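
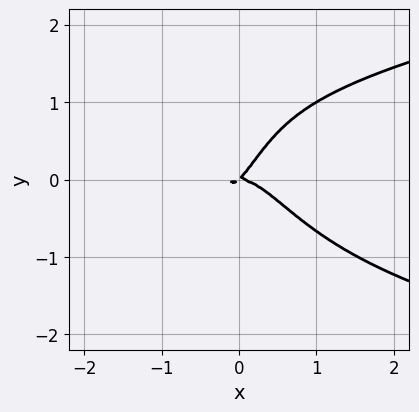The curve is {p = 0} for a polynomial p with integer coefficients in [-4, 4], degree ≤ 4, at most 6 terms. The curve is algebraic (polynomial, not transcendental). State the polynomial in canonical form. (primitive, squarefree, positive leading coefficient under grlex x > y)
(a) The degree is 4 — a generic line meets the curve in up to 4 points.
(b) Observable constraints: one y-axis crossing is at y = 0; one x-axis crossing is at x = 0.
(c) Matching integer coefficients to the picture gives p.

2*x^2*y^2 - 2*x^3 - x*y + y^2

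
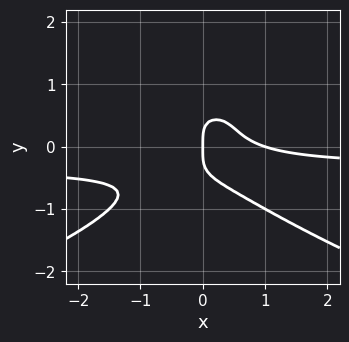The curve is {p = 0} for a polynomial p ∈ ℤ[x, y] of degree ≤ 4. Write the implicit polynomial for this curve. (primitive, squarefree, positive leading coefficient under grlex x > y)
(a) The degree is 4 — the shape is more complex than any degree-3 curve.
(b) From the visible intercepts: the x-axis gridline crossings are at x ∈ {0, 1}; it meets the y-axis at y = 0 (among the integer gridlines).
(c) Solving for integer coefficients yields p as stated.

3*y^4 + 3*x^2*y + x^2 - x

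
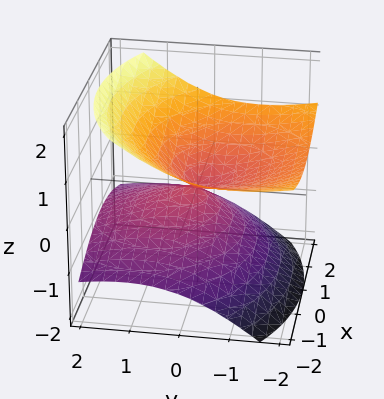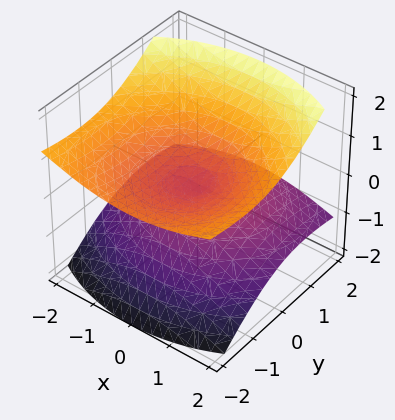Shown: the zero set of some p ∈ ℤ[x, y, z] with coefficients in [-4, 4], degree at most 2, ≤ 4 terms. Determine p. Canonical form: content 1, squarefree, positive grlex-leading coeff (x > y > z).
x^2 + y^2 + 2*y*z - 3*z^2

First, there are 2 components.
Next, the degree is 2 — a generic line meets the surface in up to 2 points.
Next, from the visible intercepts: one z-axis crossing is at z = 0; it crosses the y-axis at the gridline y = 0.
Finally, the integer polynomial consistent with all of this is the stated p.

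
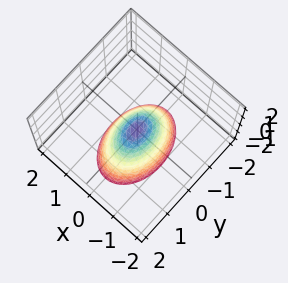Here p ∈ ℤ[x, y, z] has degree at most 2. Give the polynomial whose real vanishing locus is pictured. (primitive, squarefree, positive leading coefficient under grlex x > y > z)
deg p = 2. A paraboloid; a quadric.
Symmetries: the x ↦ −x reflection is a symmetry, so x appears only in even powers; it's symmetric under y → −y, forcing even powers of y.
Observable constraints: it meets the z-axis at z = 0 (among the integer gridlines); it crosses the y-axis at the gridline y = 0.
Together with the visible shape, these determine p as stated.

2*x^2 + y^2 + z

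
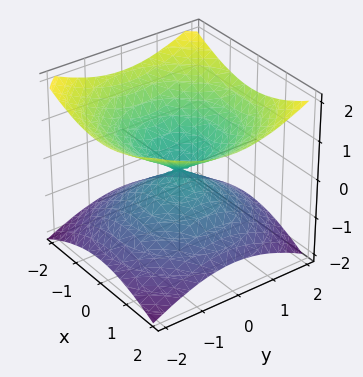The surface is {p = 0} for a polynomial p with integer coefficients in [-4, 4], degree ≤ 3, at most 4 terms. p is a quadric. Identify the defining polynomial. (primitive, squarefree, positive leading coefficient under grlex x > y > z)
x^2 + y^2 - 2*z^2

(a) The degree is 2 — a double cone through the origin; a quadric.
(b) Symmetries: mirror symmetry z ↦ −z ⇒ only even powers of z; every cross-section ⟂ z is a circle, so x, y appear only via x² + y².
(c) Observable constraints: it crosses the x-axis at the gridline x = 0; it crosses the y-axis at the gridline y = 0; it crosses the z-axis at the gridline z = 0; a circular section at z = -1 has radius between 1 and 2.
(d) Fitting integer coefficients to these (and the overall shape) gives p.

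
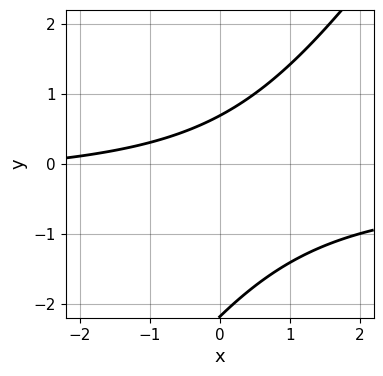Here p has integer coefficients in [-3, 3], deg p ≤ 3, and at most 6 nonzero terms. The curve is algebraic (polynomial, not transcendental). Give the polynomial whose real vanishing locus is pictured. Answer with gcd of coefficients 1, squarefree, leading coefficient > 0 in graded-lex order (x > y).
(a) deg p = 2. No degree-1 curve has this shape.
(b) Observable constraints: the curve avoids every integer x-axis point in the box.
(c) Putting this together gives p.

3*x*y - 2*y^2 + x - 3*y + 3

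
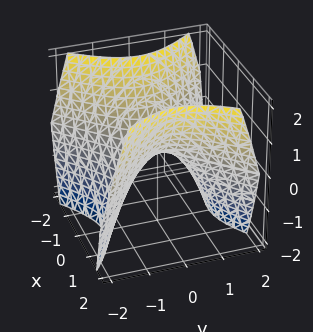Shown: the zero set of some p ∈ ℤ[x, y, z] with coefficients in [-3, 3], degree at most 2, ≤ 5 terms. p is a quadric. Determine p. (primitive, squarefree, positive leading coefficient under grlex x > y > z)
x^2 - y^2 - z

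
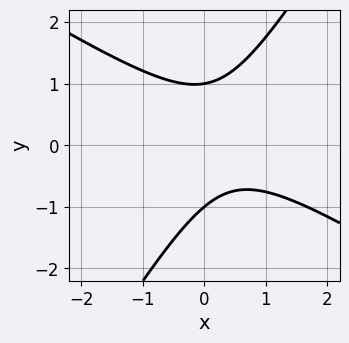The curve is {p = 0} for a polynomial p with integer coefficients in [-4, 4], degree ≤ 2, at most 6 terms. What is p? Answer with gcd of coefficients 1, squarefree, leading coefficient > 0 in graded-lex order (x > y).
1. deg p = 2. No degree-1 curve has this shape.
2. From the visible intercepts: among the integer gridlines, it crosses the y-axis at y ∈ {-1, 1}; it misses every integer gridline on the x-axis.
3. These observations pin down the coefficients.

3*x^2 + 3*x*y - 3*y^2 - 2*x + 3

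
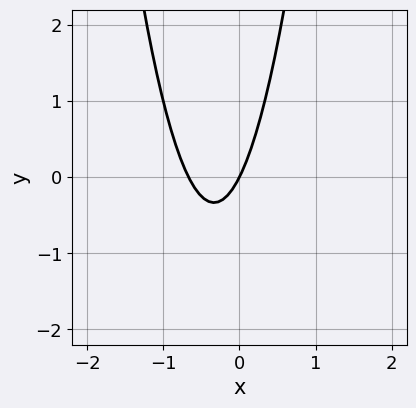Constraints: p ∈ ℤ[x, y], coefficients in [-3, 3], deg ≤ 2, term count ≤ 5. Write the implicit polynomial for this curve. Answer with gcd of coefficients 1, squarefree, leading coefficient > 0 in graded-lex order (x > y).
deg p = 2.
Checking where it meets the axes: it meets the y-axis at y = 0 (among the integer gridlines); it meets the x-axis at x = 0 (among the integer gridlines).
Assembling these constraints gives the stated polynomial.

3*x^2 + 2*x - y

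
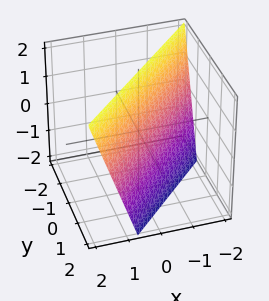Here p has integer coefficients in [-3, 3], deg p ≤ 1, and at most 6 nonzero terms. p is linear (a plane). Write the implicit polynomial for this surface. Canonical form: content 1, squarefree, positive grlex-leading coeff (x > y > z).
3*x - 3*y - z + 2

First, degree: every cross-section is a straight line — this is a plane, so deg p = 1.
Then, from the axis intercepts and sections: one z-axis crossing is at z = 2.
Finally, matching integer coefficients to the picture gives p.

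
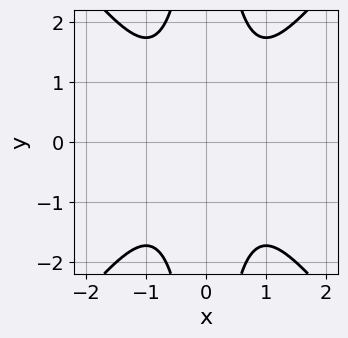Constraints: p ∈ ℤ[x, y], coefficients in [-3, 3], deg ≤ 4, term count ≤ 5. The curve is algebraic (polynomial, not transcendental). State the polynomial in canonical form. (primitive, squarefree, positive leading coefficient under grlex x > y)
3*x^4 - 2*x^2*y^2 + 3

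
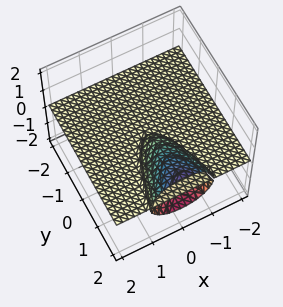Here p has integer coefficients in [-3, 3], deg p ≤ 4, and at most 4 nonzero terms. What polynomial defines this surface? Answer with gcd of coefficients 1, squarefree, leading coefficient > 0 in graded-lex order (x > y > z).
I count 2 distinct pieces. Treating them together as one polynomial.
The degree is 3 — no degree-2 surface has this shape.
Checking where it meets the axes: the visible x-axis segment lies entirely on the surface; one z-axis crossing is at z = 0; the visible y-axis segment lies entirely on the surface.
Assembling these constraints gives the stated polynomial.

2*x^2*z + 2*z^3 - y*z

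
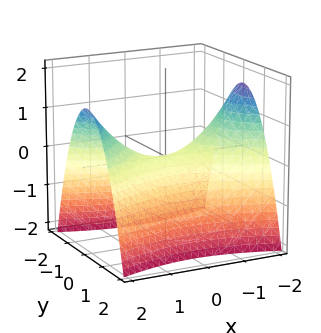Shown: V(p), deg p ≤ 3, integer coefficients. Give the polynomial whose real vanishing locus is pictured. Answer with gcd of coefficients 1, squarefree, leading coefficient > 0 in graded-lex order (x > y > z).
First, the degree is 2 — a saddle surface; a quadric.
Next, symmetries: it's symmetric under x → −x, forcing even powers of x; the y ↦ −y reflection is a symmetry, so y appears only in even powers.
Then, observable constraints: it meets the x-axis at x = 0 (among the integer gridlines); it meets the y-axis at y = 0 (among the integer gridlines); one z-axis crossing is at z = 0.
Finally, solving for integer coefficients yields p as stated.

x^2 - 3*y^2 - 3*z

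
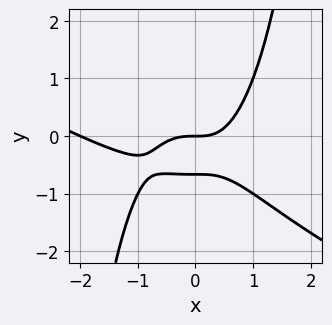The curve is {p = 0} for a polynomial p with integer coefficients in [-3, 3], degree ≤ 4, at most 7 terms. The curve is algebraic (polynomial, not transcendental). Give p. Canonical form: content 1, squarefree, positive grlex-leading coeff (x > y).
x^4 + 2*x^3*y + 2*x^3 - 3*y^2 - 2*y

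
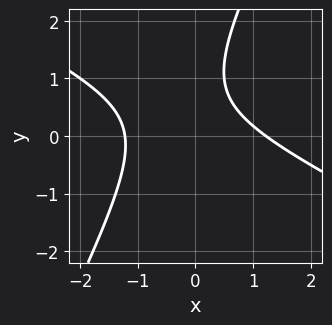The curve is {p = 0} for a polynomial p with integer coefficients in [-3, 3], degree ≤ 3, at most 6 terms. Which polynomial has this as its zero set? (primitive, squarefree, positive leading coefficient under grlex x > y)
2*x^2 + 3*x*y - 2*y^2 + 3*y - 3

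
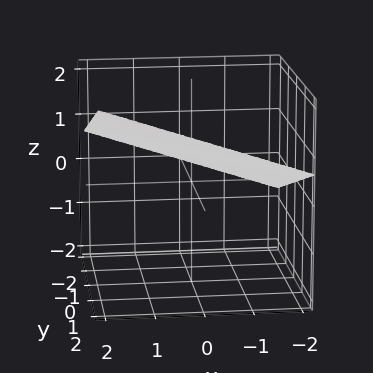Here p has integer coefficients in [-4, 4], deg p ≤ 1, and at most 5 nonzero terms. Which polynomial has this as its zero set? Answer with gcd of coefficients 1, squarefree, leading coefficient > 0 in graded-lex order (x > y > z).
x + y - 3*z + 2

Degree: every cross-section is a straight line — this is a plane, so deg p = 1.
From the axis intercepts and sections: one y-axis crossing is at y = -2; one x-axis crossing is at x = -2.
Putting this together gives p.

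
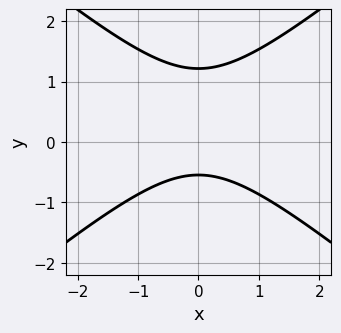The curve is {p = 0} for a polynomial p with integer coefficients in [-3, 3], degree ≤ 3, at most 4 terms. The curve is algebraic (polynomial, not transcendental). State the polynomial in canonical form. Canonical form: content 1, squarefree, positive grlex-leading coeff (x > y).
2*x^2 - 3*y^2 + 2*y + 2

(a) The degree is 2 — a generic line meets the curve in up to 2 points.
(b) Symmetries: mirror symmetry x ↦ −x ⇒ only even powers of x.
(c) From the axis intercepts and sections: it misses every integer gridline on the x-axis.
(d) Together with the visible shape, these determine p as stated.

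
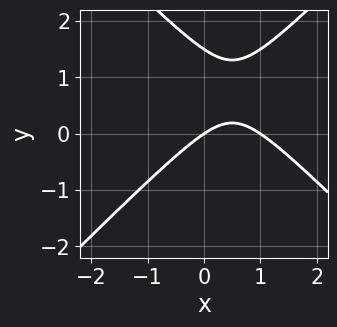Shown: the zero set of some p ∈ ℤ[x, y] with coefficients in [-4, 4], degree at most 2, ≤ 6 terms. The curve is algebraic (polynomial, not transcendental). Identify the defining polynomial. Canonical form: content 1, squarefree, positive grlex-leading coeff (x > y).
2*x^2 - 2*y^2 - 2*x + 3*y

The degree is 2 — no degree-1 curve has this shape.
From the axis intercepts and sections: among the integer gridlines, it crosses the x-axis at x ∈ {0, 1}; it meets the y-axis at y = 0 (among the integer gridlines).
Putting this together gives p.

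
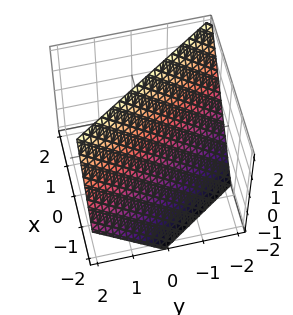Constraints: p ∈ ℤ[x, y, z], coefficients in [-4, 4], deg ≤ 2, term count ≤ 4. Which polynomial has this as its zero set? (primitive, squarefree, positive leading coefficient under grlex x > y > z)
deg p = 1.
From the visible intercepts: one z-axis crossing is at z = 1; it crosses the y-axis at the gridline y = -1.
Assembling these constraints gives the stated polynomial.

3*x + 2*y - 2*z + 2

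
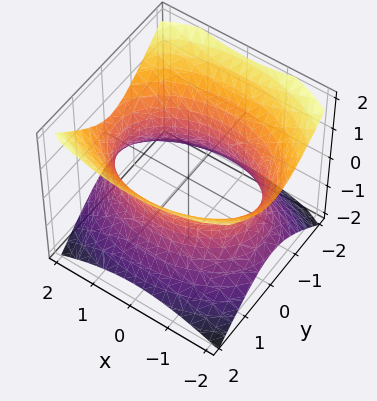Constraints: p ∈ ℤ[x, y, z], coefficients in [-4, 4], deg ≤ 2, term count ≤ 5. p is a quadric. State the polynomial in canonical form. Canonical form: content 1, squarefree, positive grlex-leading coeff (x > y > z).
x^2 + 2*y^2 - 2*z^2 - 3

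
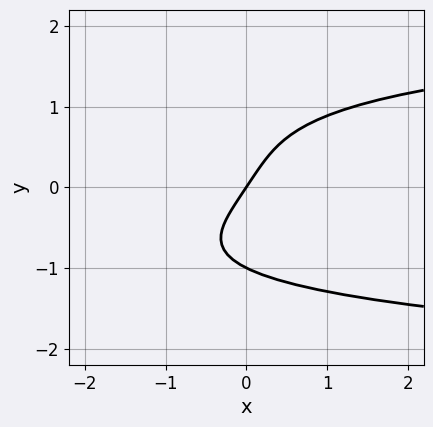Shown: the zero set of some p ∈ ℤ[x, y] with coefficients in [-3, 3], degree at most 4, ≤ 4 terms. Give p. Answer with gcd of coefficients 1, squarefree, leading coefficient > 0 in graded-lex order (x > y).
2*y^4 - 3*x + 2*y

(a) Degree: the shape is more complex than any degree-3 curve, so deg p = 4.
(b) From the visible intercepts: among the integer gridlines, it crosses the y-axis at y ∈ {-1, 0}; one x-axis crossing is at x = 0.
(c) Fitting integer coefficients to these (and the overall shape) gives p.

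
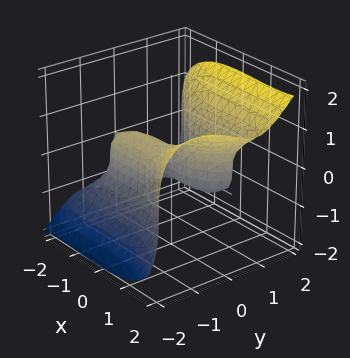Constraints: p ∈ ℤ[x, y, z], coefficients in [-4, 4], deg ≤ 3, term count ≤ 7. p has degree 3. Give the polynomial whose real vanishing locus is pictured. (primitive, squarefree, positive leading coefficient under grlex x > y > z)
x^3 - x^2*y + 3*y^3 - 3*z^3 - 3*y

First, degree: no degree-2 surface has this shape, so deg p = 3.
Next, against the integer gridlines: among the integer gridlines, it crosses the y-axis at y ∈ {-1, 0, 1}; it crosses the x-axis at the gridline x = 0.
Finally, the integer polynomial consistent with all of this is the stated p.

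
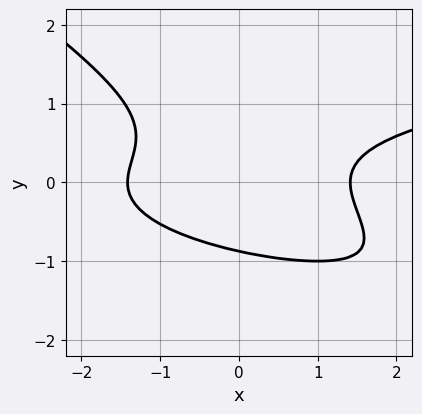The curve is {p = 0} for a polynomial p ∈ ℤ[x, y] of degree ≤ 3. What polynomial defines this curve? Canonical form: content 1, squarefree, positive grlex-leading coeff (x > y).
2*x*y^2 + 3*y^3 - x^2 + 2

(a) The degree is 3 — a generic line meets the curve in up to 3 points.
(b) Solving for integer coefficients yields p as stated.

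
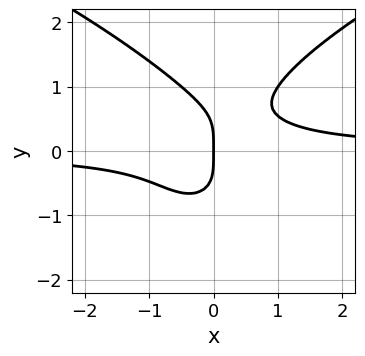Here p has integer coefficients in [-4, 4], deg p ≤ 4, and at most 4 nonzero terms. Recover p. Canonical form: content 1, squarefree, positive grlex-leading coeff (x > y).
First, deg p = 4. No degree-3 curve has this shape.
Next, checking where it meets the axes: it crosses the y-axis at the gridline y = 0; it meets the x-axis at x = 0 (among the integer gridlines).
Finally, together with the visible shape, these determine p as stated.

y^4 - 2*x^2*y + x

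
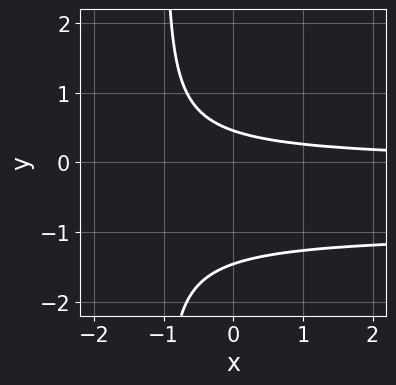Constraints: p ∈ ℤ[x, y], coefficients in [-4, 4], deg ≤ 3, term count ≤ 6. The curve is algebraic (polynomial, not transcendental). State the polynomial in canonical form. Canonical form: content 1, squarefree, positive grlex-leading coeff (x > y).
1. The degree is 3 — no degree-2 curve has this shape.
2. From the axis intercepts and sections: no x-intercept at any integer in the box.
3. The integer polynomial consistent with all of this is the stated p.

3*x*y^2 + 3*x*y + 3*y^2 + 3*y - 2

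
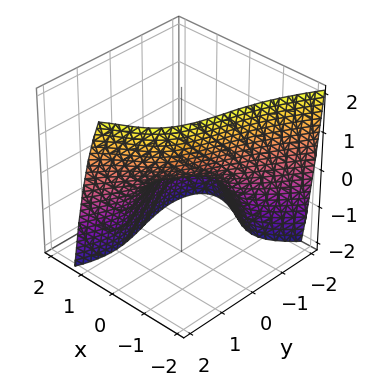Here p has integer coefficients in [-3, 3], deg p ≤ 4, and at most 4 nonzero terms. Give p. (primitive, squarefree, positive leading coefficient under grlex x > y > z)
3*x^3 - y^3 + 3*x*y + 3*z

Degree: a generic line meets the surface in up to 3 points, so deg p = 3.
Observable constraints: it meets the z-axis at z = 0 (among the integer gridlines); it meets the y-axis at y = 0 (among the integer gridlines); it crosses the x-axis at the gridline x = 0.
The integer polynomial consistent with all of this is the stated p.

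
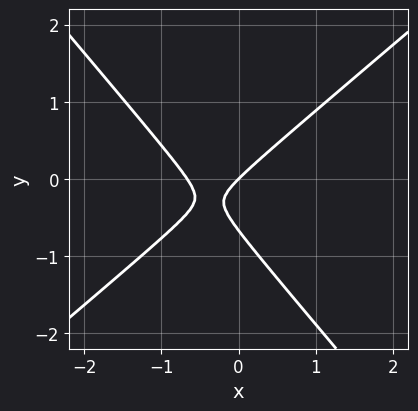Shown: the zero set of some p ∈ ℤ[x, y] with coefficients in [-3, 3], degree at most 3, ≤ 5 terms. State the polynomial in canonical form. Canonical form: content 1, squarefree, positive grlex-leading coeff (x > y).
3*x^2 - x*y - 3*y^2 + 2*x - 2*y

deg p = 2. No degree-1 curve has this shape.
From the visible intercepts: it meets the x-axis at x = 0 (among the integer gridlines); one y-axis crossing is at y = 0.
Matching integer coefficients to the picture gives p.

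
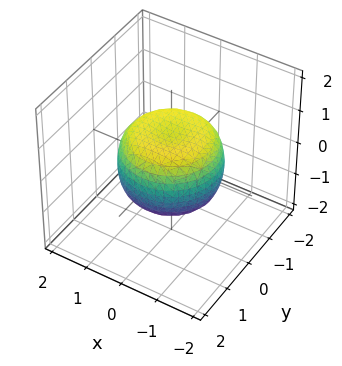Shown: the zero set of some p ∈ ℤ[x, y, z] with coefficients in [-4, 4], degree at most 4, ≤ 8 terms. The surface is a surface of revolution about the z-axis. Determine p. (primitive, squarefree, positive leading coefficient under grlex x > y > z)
First, degree: no degree-3 surface has this shape, so deg p = 4.
Next, by symmetry, every cross-section ⟂ z is a circle, so x, y appear only via x² + y².
Next, from the visible intercepts: a circular section at z = 0 has radius between 1 and 2.
Finally, the integer polynomial consistent with all of this is the stated p.

2*x^4 + 4*x^2*y^2 + 2*y^4 - 2*x^2 - 2*y^2 + 3*z^2 - 2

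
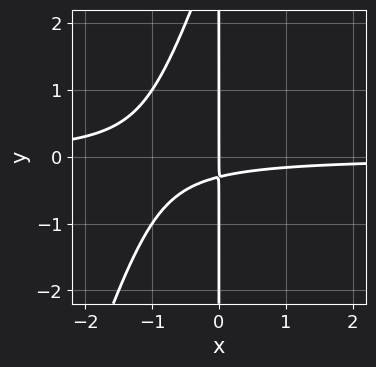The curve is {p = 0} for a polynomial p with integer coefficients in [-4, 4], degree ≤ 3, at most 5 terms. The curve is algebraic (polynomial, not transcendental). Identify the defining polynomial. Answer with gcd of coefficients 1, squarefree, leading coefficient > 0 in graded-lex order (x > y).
3*x^2*y - x*y^2 + 3*x*y + x

The degree is 3 — a generic line meets the curve in up to 3 points.
From the axis intercepts and sections: one x-axis crossing is at x = 0; the visible y-axis segment lies entirely on the curve.
Solving for integer coefficients yields p as stated.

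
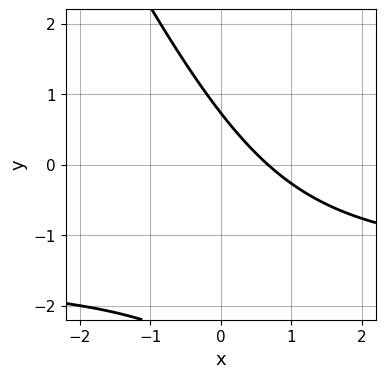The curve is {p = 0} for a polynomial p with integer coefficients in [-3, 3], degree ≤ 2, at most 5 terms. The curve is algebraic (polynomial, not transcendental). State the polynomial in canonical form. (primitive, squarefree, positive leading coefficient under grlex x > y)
2*x*y + y^2 + 3*x + 2*y - 2

First, deg p = 2. No degree-1 curve has this shape.
Finally, matching integer coefficients to the picture gives p.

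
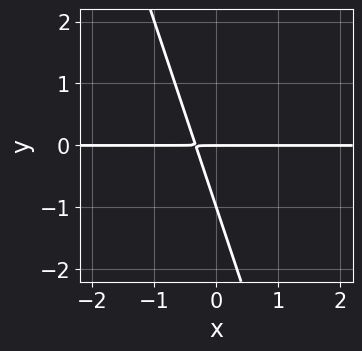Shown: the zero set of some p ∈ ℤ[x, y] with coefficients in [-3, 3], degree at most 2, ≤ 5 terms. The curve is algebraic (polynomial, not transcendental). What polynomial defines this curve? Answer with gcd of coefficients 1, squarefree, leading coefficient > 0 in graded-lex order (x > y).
3*x*y + y^2 + y

(a) The degree is 2 — no degree-1 curve has this shape.
(b) Against the integer gridlines: the y-axis gridline crossings are at y ∈ {-1, 0}; every point of the x-axis in the box is on the curve.
(c) The integer polynomial consistent with all of this is the stated p.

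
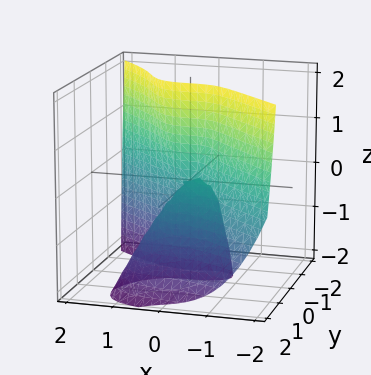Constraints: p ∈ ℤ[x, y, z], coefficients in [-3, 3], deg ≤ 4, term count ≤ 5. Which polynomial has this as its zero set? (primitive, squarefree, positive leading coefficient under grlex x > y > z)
2*x^3 + 3*y^3 + 2*y^2*z + x*y + 2*y*z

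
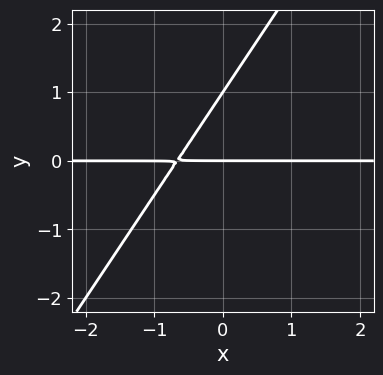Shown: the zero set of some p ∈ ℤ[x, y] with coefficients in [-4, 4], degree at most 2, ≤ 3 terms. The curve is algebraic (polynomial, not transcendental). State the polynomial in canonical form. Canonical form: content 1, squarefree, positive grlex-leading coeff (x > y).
3*x*y - 2*y^2 + 2*y

First, the degree is 2 — the shape is more complex than any degree-1 curve.
Next, against the integer gridlines: the y-axis gridline crossings are at y ∈ {0, 1}; every point of the x-axis in the box is on the curve.
Finally, the integer polynomial consistent with all of this is the stated p.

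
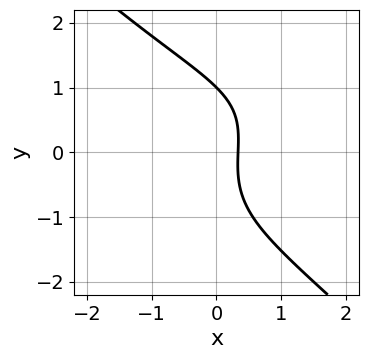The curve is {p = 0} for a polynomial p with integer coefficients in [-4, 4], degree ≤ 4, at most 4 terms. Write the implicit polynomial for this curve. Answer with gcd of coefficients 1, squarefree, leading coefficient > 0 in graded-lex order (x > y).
(a) deg p = 3. No degree-2 curve has this shape.
(b) Observable constraints: one y-axis crossing is at y = 1.
(c) The integer polynomial consistent with all of this is the stated p.

x^2*y - y^3 - 3*x + 1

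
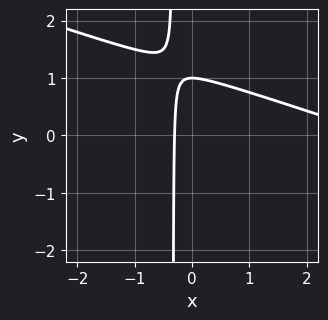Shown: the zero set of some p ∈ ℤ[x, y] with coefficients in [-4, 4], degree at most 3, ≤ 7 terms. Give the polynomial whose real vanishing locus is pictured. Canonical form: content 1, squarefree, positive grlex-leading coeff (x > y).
1. The degree is 2 — no degree-1 curve has this shape.
2. From the axis intercepts and sections: it meets the y-axis at y = 1 (among the integer gridlines).
3. These observations pin down the coefficients.

x^2 + 3*x*y - 3*x + y - 1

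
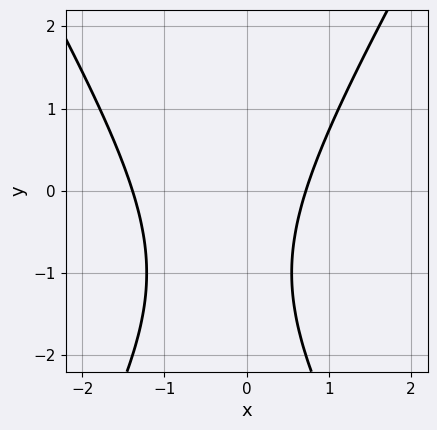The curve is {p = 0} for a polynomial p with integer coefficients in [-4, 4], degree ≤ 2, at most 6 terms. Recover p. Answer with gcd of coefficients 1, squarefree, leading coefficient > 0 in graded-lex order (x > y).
3*x^2 - y^2 + 2*x - 2*y - 3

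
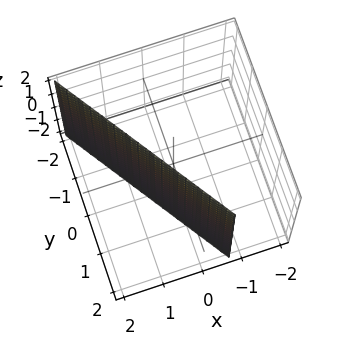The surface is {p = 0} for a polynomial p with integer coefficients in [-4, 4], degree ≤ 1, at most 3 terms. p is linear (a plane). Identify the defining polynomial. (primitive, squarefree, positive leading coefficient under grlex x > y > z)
3*x + 2*y - 2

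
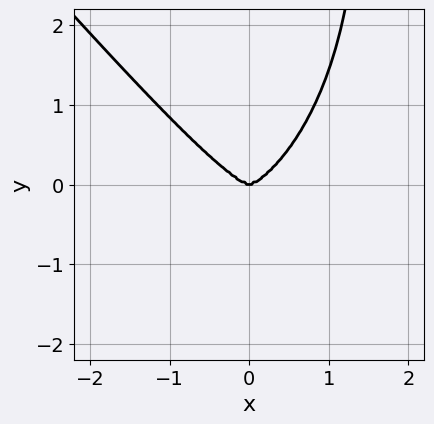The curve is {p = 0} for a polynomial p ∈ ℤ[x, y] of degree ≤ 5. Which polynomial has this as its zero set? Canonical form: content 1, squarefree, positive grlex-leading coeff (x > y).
3*x^4 + 2*x*y^3 - 3*y^3

(a) Degree: the shape is more complex than any degree-3 curve, so deg p = 4.
(b) From the visible intercepts: one y-axis crossing is at y = 0; it crosses the x-axis at the gridline x = 0.
(c) These observations pin down the coefficients.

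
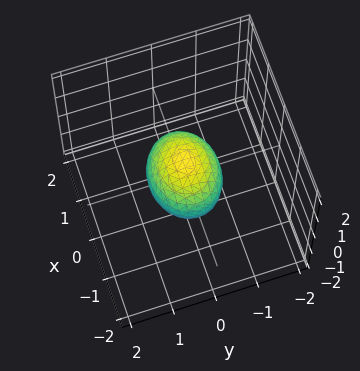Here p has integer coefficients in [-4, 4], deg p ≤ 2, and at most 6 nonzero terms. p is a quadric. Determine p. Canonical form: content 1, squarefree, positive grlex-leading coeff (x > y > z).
2*x^2 + 3*y^2 + 3*z^2 - 2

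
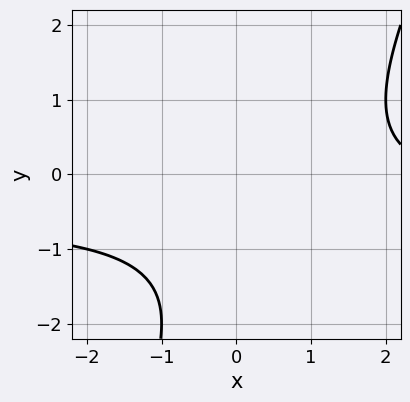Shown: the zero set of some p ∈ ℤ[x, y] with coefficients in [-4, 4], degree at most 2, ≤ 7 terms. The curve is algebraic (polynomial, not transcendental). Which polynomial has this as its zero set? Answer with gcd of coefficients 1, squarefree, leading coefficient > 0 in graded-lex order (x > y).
2*x*y - y^2 + x - 2*y - 3

(a) deg p = 2. A generic line meets the curve in up to 2 points.
(b) Checking where it meets the axes: it misses every integer gridline on the y-axis; it misses every integer gridline on the x-axis.
(c) Putting this together gives p.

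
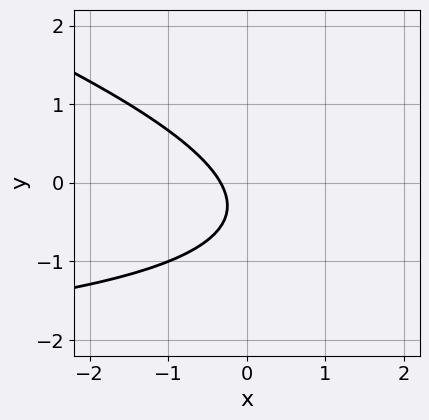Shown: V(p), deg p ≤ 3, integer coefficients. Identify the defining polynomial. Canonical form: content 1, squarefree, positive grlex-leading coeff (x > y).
x*y + 3*y^2 + 3*x + 2*y + 1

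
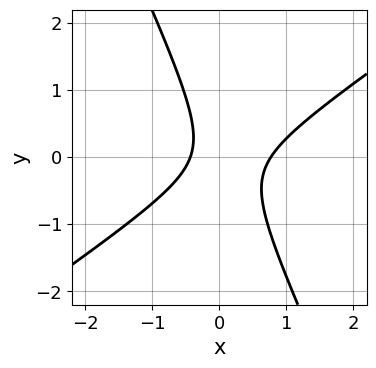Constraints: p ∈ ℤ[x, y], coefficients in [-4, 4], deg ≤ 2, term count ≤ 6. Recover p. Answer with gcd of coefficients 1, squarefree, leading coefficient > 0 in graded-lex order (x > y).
3*x^2 - 3*x*y - 2*y^2 - x - 1

(a) The degree is 2 — a generic line meets the curve in up to 2 points.
(b) Against the integer gridlines: no y-intercept at any integer in the box.
(c) Matching integer coefficients to the picture gives p.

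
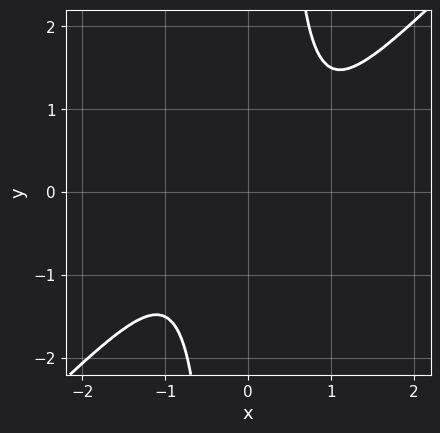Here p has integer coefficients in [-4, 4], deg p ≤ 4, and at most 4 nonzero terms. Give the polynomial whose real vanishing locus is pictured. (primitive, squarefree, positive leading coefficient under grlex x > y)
First, degree: no degree-3 curve has this shape, so deg p = 4.
Then, reading off the gridlines: no x-intercept at any integer in the box; it misses every integer gridline on the y-axis.
Finally, matching integer coefficients to the picture gives p.

2*x^4 - 2*x^3*y + 1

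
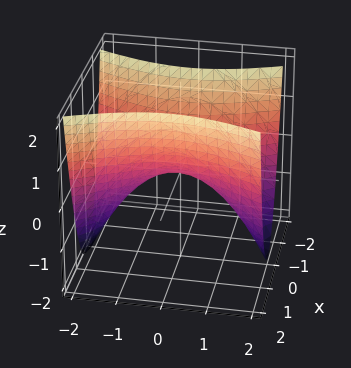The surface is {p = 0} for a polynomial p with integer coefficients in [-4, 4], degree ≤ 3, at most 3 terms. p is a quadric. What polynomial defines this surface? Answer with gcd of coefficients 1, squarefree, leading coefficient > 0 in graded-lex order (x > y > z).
(a) deg p = 2. A saddle surface; a quadric.
(b) Symmetries: it's symmetric under x → −x, forcing even powers of x; mirror symmetry y ↦ −y ⇒ only even powers of y.
(c) Reading off the gridlines: it meets the y-axis at y = 0 (among the integer gridlines); it crosses the x-axis at the gridline x = 0.
(d) The integer polynomial consistent with all of this is the stated p.

3*x^2 - y^2 - 2*z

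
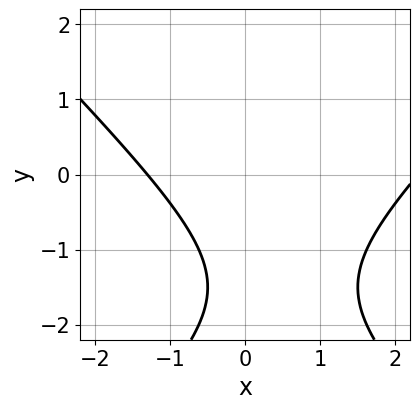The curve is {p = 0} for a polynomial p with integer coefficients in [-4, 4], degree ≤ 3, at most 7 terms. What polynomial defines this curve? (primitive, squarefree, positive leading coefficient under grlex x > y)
x^2 - y^2 - x - 3*y - 3

(a) deg p = 2. The shape is more complex than any degree-1 curve.
(b) From the axis intercepts and sections: it misses every integer gridline on the y-axis.
(c) Solving for integer coefficients yields p as stated.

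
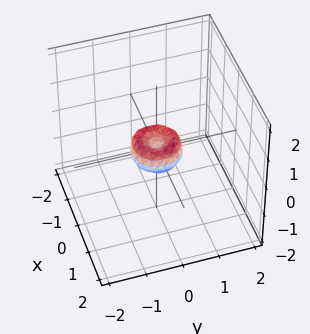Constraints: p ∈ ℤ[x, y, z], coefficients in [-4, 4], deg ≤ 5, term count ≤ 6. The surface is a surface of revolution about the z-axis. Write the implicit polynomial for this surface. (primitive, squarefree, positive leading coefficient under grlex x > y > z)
2*x^4 + 4*x^2*y^2 + 2*y^4 - x^2 - y^2 + z^2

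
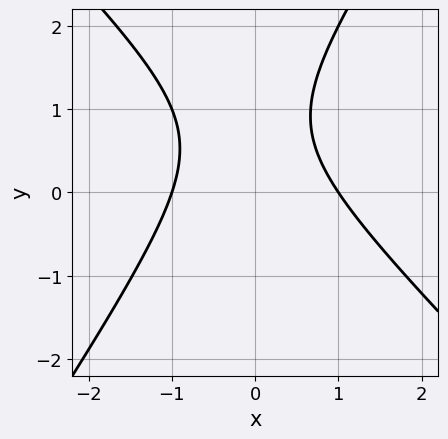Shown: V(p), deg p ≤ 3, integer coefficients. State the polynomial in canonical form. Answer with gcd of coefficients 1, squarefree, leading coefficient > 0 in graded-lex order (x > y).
3*x^2 + x*y - 2*y^2 + 3*y - 3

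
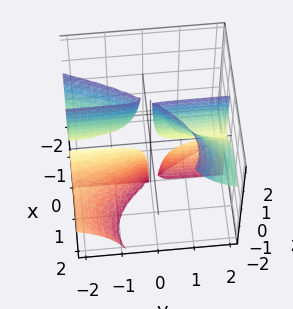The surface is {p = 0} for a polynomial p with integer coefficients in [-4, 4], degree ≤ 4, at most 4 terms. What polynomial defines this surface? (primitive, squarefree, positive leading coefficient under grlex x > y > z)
x^3 + x*y*z - 3*x^2

1. There are 4 components.
2. Degree: no degree-2 surface has this shape, so deg p = 3.
3. Against the integer gridlines: the visible y-axis segment lies entirely on the surface; every point of the z-axis in the box is on the surface.
4. Solving for integer coefficients yields p as stated.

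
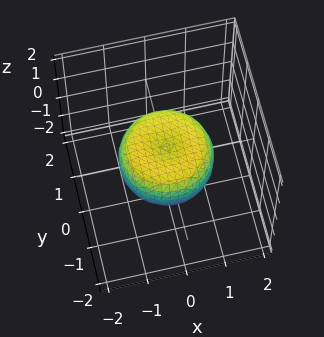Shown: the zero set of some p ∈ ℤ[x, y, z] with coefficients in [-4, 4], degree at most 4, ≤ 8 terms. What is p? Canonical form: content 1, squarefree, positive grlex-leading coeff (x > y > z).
2*x^4 + 4*x^2*y^2 + 2*y^4 - 2*x^2 - 2*y^2 + 3*z^2 - 1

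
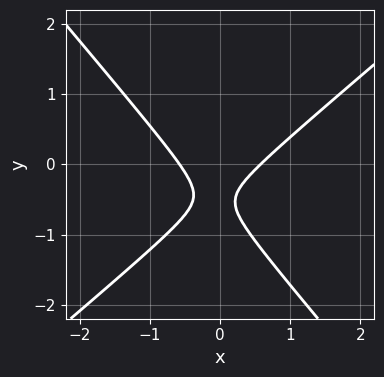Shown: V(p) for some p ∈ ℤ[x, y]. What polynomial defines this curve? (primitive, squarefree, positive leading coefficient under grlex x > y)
3*x^2 - x*y - 3*y^2 - 3*y - 1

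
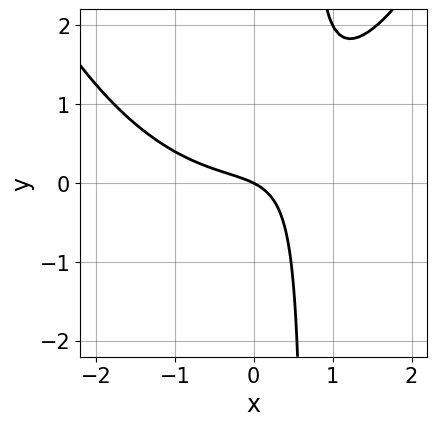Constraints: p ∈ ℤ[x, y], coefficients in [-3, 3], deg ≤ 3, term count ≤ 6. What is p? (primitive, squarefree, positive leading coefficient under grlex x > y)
x^3 - 3*x*y + x + 2*y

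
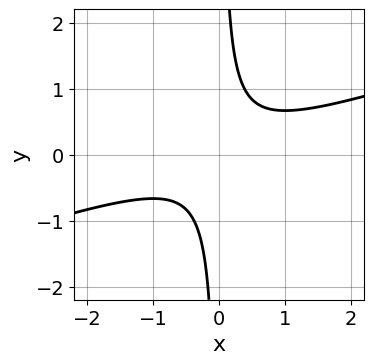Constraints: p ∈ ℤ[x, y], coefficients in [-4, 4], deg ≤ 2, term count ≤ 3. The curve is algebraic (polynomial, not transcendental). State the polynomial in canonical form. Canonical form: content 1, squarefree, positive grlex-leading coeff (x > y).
(a) deg p = 2.
(b) From the axis intercepts and sections: the curve avoids every integer y-axis point in the box; the curve avoids every integer x-axis point in the box.
(c) Assembling these constraints gives the stated polynomial.

x^2 - 3*x*y + 1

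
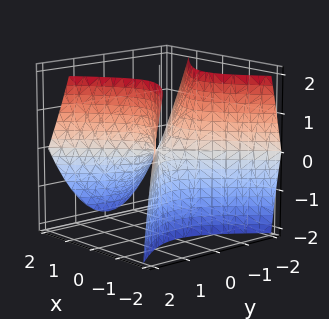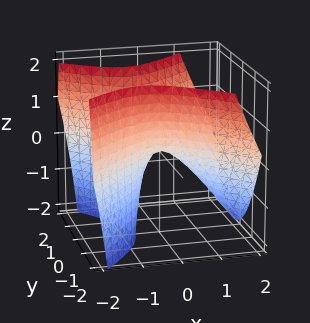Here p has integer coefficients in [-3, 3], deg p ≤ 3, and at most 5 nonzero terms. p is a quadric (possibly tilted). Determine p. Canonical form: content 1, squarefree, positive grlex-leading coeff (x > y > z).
3*x^2 + 2*x*z - 3*y^2 + 2*z

First, degree: the shape is more complex than any degree-1 surface, so deg p = 2.
Next, from the axis intercepts and sections: it crosses the x-axis at the gridline x = 0; one y-axis crossing is at y = 0; it meets the z-axis at z = 0 (among the integer gridlines).
Finally, fitting integer coefficients to these (and the overall shape) gives p.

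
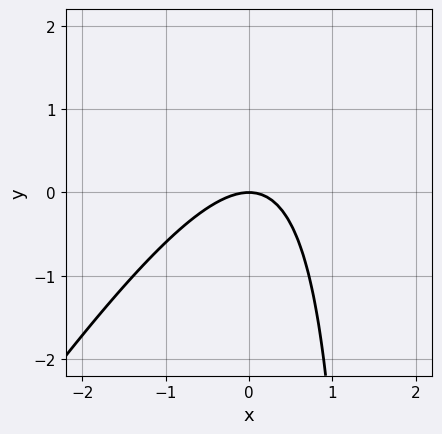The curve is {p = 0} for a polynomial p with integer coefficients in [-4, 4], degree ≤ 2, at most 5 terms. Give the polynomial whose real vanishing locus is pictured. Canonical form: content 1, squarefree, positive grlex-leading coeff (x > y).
3*x^2 - 2*x*y + 3*y

Degree: the shape is more complex than any degree-1 curve, so deg p = 2.
Checking where it meets the axes: one y-axis crossing is at y = 0; it meets the x-axis at x = 0 (among the integer gridlines).
The integer polynomial consistent with all of this is the stated p.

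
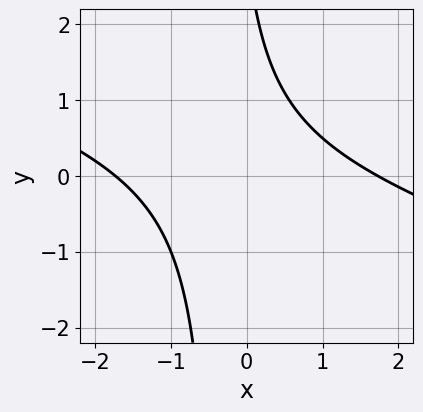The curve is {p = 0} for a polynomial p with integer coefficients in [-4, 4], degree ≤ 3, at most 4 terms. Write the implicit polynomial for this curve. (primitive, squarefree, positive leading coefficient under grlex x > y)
x^2 + 3*x*y + y - 3

1. deg p = 2. No degree-1 curve has this shape.
2. From the visible intercepts: it misses every integer gridline on the y-axis.
3. Putting this together gives p.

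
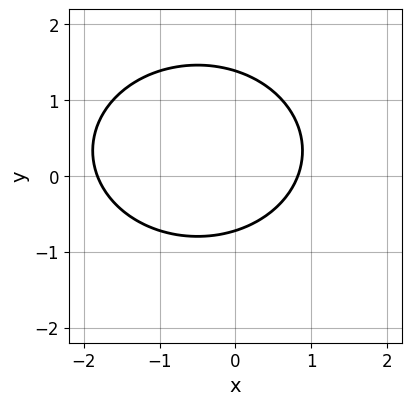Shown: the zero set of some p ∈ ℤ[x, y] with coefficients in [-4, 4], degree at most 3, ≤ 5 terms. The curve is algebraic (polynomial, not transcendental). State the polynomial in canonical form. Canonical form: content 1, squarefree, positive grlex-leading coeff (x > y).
Degree: no degree-1 curve has this shape, so deg p = 2.
Solving for integer coefficients yields p as stated.

2*x^2 + 3*y^2 + 2*x - 2*y - 3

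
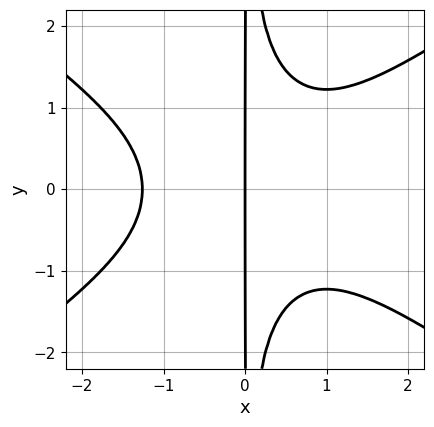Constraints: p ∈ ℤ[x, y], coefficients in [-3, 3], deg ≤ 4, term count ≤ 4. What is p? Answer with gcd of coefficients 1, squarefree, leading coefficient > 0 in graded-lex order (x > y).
x^4 - 2*x^2*y^2 + 2*x

Degree: a generic line meets the curve in up to 4 points, so deg p = 4.
Symmetries: the y ↦ −y reflection is a symmetry, so y appears only in even powers.
Observable constraints: every point of the y-axis in the box is on the curve; it crosses the x-axis at the gridline x = 0.
Putting this together gives p.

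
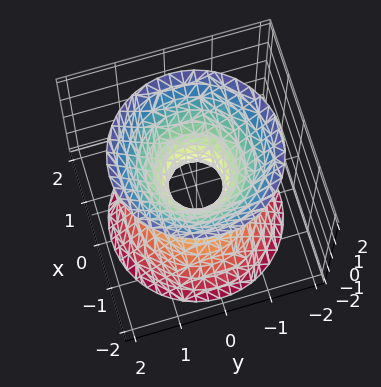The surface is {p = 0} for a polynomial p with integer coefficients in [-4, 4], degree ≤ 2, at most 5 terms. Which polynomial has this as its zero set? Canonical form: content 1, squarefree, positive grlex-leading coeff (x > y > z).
3*x^2 + 3*y^2 - 2*z^2 - 1

1. Degree: an hourglass — one-sheet hyperboloid; a quadric, so deg p = 2.
2. Symmetries: the z ↦ −z reflection is a symmetry, so z appears only in even powers; the surface is invariant under rotation about z: p = q(x² + y², z).
3. From the visible intercepts: a circular section at z = 0 has radius between 0 and 1; it misses every integer gridline on the z-axis.
4. These observations pin down the coefficients.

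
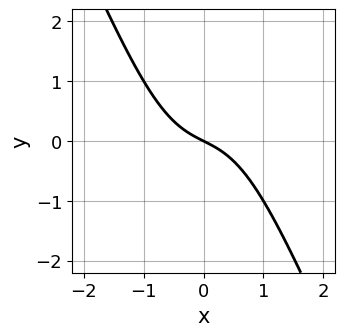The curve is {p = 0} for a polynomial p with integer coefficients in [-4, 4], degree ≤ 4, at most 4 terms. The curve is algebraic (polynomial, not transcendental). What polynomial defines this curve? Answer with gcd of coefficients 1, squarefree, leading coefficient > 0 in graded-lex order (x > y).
2*x^3 + x^2*y + x + 2*y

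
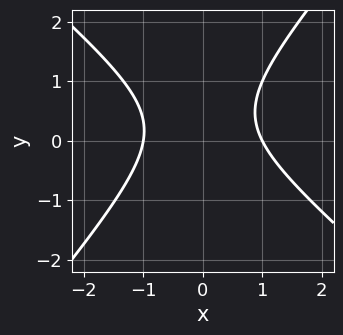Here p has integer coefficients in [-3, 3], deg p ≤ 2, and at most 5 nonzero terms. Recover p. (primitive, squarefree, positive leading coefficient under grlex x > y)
3*x^2 + x*y - 3*y^2 + 2*y - 3

(a) deg p = 2. A generic line meets the curve in up to 2 points.
(b) From the visible intercepts: no y-intercept at any integer in the box; the x-axis gridline crossings are at x ∈ {-1, 1}.
(c) Together with the visible shape, these determine p as stated.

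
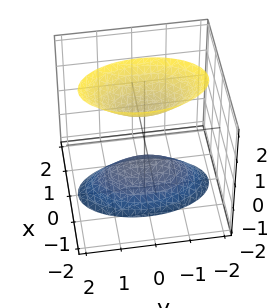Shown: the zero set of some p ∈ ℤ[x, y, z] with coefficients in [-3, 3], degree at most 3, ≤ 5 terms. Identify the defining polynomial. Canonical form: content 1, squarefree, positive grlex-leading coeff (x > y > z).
3*x^2 + y^2 - z^2 + 1

1. I count 2 distinct pieces. They look like related sheets of one shape, so recover p as a whole.
2. deg p = 2. Two sheets facing apart; a quadric.
3. Symmetries: it's symmetric under z → −z, forcing even powers of z; it's symmetric under y → −y, forcing even powers of y; mirror symmetry x ↦ −x ⇒ only even powers of x.
4. From the visible intercepts: among the integer gridlines, it crosses the z-axis at z ∈ {-1, 1}; it misses every integer gridline on the y-axis.
5. These observations pin down the coefficients.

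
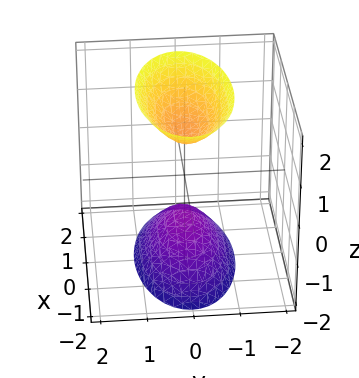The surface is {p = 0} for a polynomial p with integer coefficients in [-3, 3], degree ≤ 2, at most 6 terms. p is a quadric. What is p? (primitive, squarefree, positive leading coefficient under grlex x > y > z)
x^2 + 3*y^2 - z^2 + 1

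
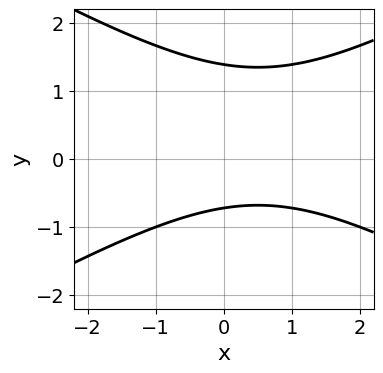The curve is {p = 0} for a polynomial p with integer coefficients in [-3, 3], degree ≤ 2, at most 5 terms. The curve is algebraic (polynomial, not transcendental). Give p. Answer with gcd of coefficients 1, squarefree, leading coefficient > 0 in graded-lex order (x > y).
x^2 - 3*y^2 - x + 2*y + 3

deg p = 2.
Reading off the gridlines: no x-intercept at any integer in the box.
These observations pin down the coefficients.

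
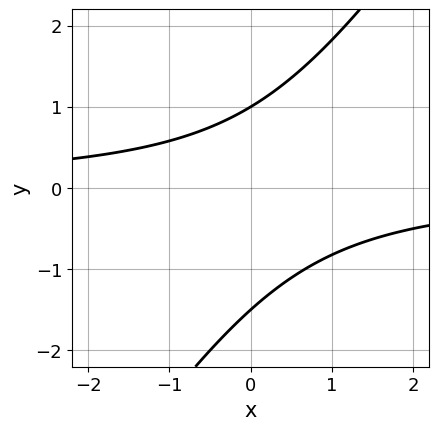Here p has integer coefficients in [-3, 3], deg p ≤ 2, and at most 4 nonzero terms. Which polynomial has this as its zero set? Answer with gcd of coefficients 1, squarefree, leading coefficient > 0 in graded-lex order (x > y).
First, the degree is 2 — a generic line meets the curve in up to 2 points.
Next, checking where it meets the axes: it meets the y-axis at y = 1 (among the integer gridlines); no x-intercept at any integer in the box.
Finally, these observations pin down the coefficients.

3*x*y - 2*y^2 - y + 3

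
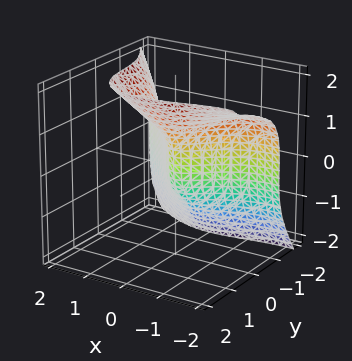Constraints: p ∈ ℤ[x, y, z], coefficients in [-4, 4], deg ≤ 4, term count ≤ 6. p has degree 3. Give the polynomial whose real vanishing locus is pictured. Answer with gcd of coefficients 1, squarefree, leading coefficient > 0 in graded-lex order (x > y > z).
(a) deg p = 3.
(b) Checking where it meets the axes: one z-axis crossing is at z = 0; one x-axis crossing is at x = 0.
(c) Putting this together gives p.

x^3 + 2*y^3 - z^3 + 3*x^2 + 2*y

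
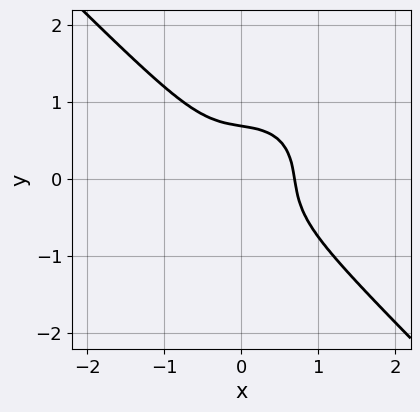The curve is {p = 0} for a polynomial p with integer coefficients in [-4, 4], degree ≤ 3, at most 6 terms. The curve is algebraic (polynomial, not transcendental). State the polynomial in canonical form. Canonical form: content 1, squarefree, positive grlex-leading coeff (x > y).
(a) Degree: no degree-2 curve has this shape, so deg p = 3.
(b) Solving for integer coefficients yields p as stated.

3*x^3 + 3*y^3 + x*y - 1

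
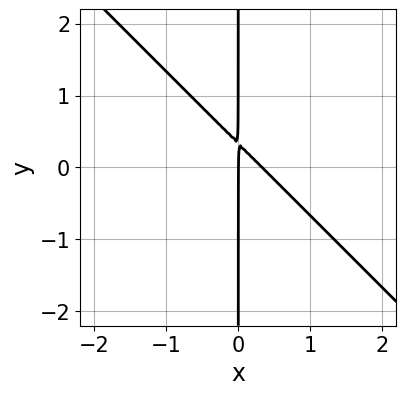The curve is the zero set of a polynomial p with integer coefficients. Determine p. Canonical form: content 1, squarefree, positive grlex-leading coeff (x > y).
3*x^2 + 3*x*y - x

First, the degree is 2 — a generic line meets the curve in up to 2 points.
Next, observable constraints: it meets the x-axis at x = 0 (among the integer gridlines); every point of the y-axis in the box is on the curve.
Finally, together with the visible shape, these determine p as stated.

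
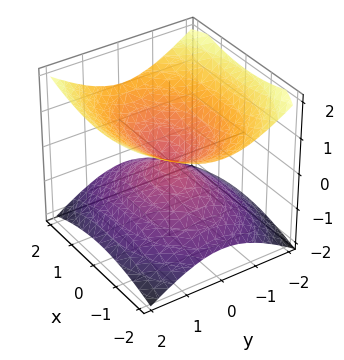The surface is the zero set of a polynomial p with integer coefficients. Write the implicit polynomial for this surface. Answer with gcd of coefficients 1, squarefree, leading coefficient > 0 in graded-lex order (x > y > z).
x^2 + 2*y^2 - 3*z^2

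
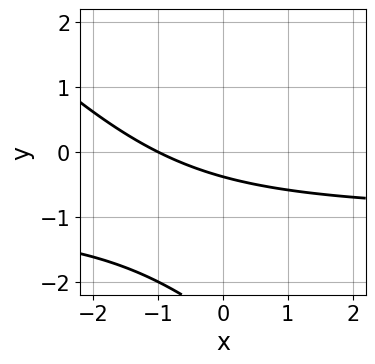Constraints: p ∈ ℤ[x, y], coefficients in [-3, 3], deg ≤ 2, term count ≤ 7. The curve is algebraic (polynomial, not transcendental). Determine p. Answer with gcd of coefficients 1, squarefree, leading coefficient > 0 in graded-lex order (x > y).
x*y + y^2 + x + 3*y + 1

1. The degree is 2 — the shape is more complex than any degree-1 curve.
2. From the axis intercepts and sections: it crosses the x-axis at the gridline x = -1.
3. These observations pin down the coefficients.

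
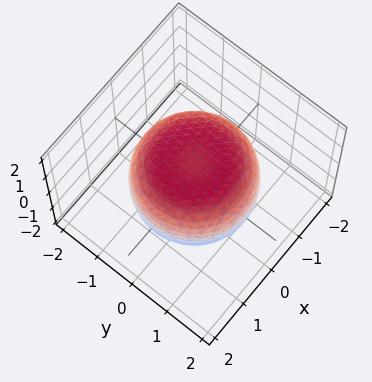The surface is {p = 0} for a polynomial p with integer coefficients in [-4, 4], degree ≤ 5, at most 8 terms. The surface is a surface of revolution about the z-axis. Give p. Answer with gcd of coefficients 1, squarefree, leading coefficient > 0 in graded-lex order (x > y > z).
(a) deg p = 4.
(b) By symmetry, every cross-section ⟂ z is a circle, so x, y appear only via x² + y².
(c) Against the integer gridlines: the z-axis gridline crossings are at z ∈ {-1, 1}; a circular section at z = 1 has radius exactly 1.
(d) The integer polynomial consistent with all of this is the stated p.

x^4 + 2*x^2*y^2 + y^4 - x^2 - y^2 + 2*z^2 - 2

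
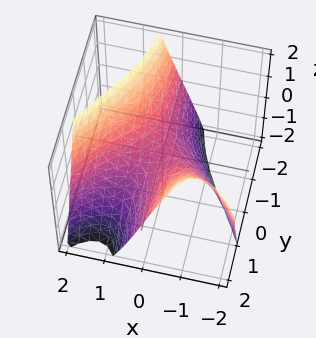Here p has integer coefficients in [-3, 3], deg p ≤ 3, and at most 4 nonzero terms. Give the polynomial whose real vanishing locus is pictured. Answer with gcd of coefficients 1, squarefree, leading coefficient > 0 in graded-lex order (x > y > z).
First, the degree is 3 — a generic line meets the surface in up to 3 points.
Next, against the integer gridlines: the visible y-axis segment lies entirely on the surface; one z-axis crossing is at z = 0; one x-axis crossing is at x = 0.
Finally, these observations pin down the coefficients.

x^3 - 3*x*y - 2*z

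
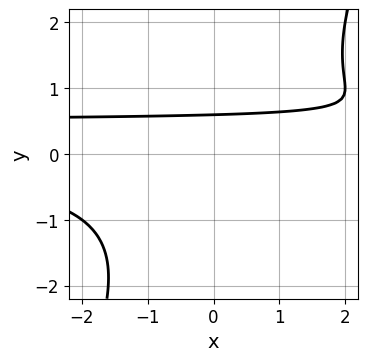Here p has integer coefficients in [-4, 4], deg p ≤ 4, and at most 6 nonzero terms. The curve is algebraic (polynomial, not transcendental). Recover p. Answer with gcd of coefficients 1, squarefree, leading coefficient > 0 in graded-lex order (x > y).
2*x*y^2 - y^3 - x*y - 3*y + 2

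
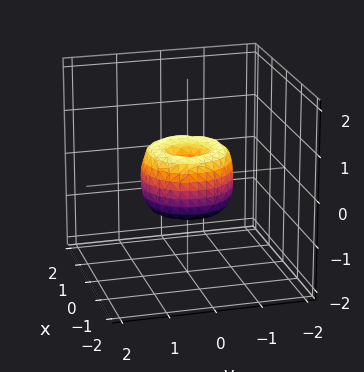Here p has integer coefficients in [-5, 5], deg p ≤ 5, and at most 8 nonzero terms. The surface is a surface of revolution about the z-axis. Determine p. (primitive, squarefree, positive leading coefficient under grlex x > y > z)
1. deg p = 4. A generic line meets the surface in up to 4 points.
2. By symmetry, every cross-section ⟂ z is a circle, so x, y appear only via x² + y².
3. Observable constraints: a circular section at z = 0 has radius exactly 1; among the integer gridlines, it crosses the y-axis at y ∈ {-1, 0, 1}.
4. Assembling these constraints gives the stated polynomial. Check: (1, 0, 0) on the x-axis lies on the surface, and p(1, 0, 0) = 0. ✓

2*x^4 + 4*x^2*y^2 + 2*y^4 - 2*x^2 - 2*y^2 + z^2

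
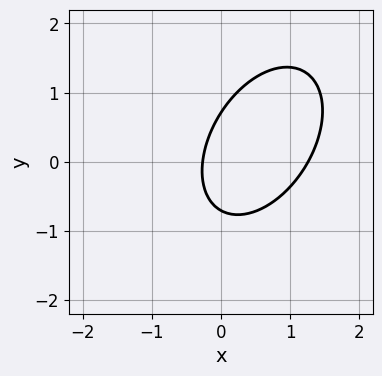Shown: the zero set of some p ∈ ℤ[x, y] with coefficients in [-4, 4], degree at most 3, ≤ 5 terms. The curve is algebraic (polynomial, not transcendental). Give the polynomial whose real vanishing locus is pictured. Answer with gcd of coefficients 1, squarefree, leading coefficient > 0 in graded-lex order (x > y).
First, the degree is 2 — no degree-1 curve has this shape.
Finally, solving for integer coefficients yields p as stated.

3*x^2 - 2*x*y + 2*y^2 - 3*x - 1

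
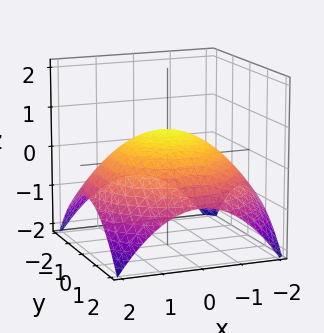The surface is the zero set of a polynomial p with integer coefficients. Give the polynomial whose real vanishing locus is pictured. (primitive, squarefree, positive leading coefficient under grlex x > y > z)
First, deg p = 2.
Next, symmetry: the z-axis is an axis of rotation, so x and y enter only as x² + y².
Next, from the visible intercepts: a circular section at z = 0 has radius between 1 and 2.
Finally, assembling these constraints gives the stated polynomial.

x^2 + y^2 + 3*z - 2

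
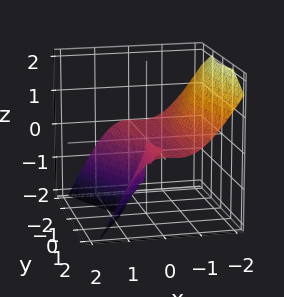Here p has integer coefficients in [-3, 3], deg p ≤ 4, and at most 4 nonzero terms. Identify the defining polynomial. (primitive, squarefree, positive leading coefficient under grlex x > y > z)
3*x^3 + 2*x^2*z + y^2*z + 2*x^2

First, the degree is 3 — the shape is more complex than any degree-2 surface.
Next, from the visible intercepts: every point of the y-axis in the box is on the surface; every point of the z-axis in the box is on the surface.
Finally, the integer polynomial consistent with all of this is the stated p.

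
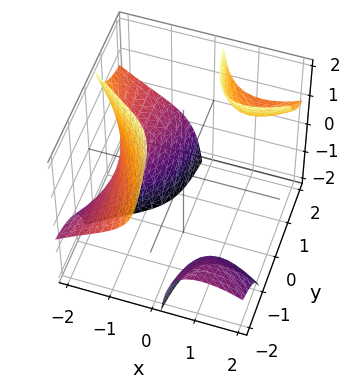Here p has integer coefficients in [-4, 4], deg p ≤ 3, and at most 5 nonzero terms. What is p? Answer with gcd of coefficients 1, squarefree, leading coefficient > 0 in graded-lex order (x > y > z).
1. The picture has 3 separate pieces. They look like related sheets of one shape, so recover p as a whole.
2. deg p = 3. A generic line meets the surface in up to 3 points.
3. Observable constraints: the surface avoids every integer z-axis point in the box; the surface avoids every integer y-axis point in the box.
4. Assembling these constraints gives the stated polynomial.

x^3 - 3*x*y*z + 3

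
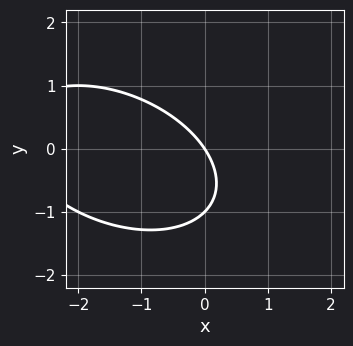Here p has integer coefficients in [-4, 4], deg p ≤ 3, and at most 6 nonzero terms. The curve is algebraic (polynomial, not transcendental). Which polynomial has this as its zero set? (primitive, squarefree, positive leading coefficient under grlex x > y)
x^2 + x*y + 2*y^2 + 3*x + 2*y

1. Degree: a generic line meets the curve in up to 2 points, so deg p = 2.
2. Observable constraints: the y-axis gridline crossings are at y ∈ {-1, 0}; it meets the x-axis at x = 0 (among the integer gridlines).
3. These observations pin down the coefficients.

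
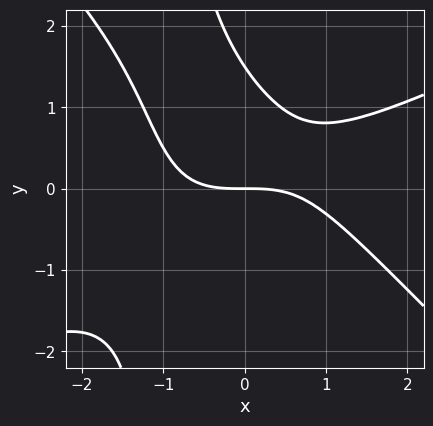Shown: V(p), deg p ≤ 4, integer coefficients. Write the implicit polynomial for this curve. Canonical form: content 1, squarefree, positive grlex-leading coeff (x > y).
x^3 - x^2*y - 2*x*y^2 - 2*y^2 + 3*y

First, the degree is 3 — no degree-2 curve has this shape.
Then, from the axis intercepts and sections: it crosses the x-axis at the gridline x = 0; it meets the y-axis at y = 0 (among the integer gridlines).
Finally, the integer polynomial consistent with all of this is the stated p.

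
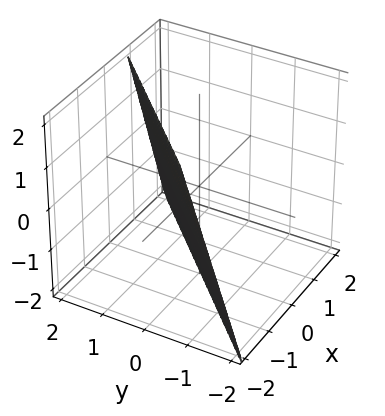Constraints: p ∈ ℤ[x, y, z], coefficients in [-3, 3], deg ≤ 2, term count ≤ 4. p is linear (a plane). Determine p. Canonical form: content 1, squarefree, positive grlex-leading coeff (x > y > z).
3*x - 3*y + z + 2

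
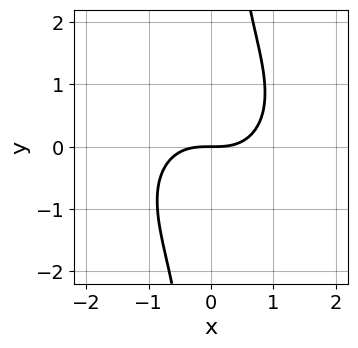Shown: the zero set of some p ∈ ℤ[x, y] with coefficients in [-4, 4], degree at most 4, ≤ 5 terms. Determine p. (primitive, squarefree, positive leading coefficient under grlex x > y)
2*x^3 + 2*x*y^2 - 3*y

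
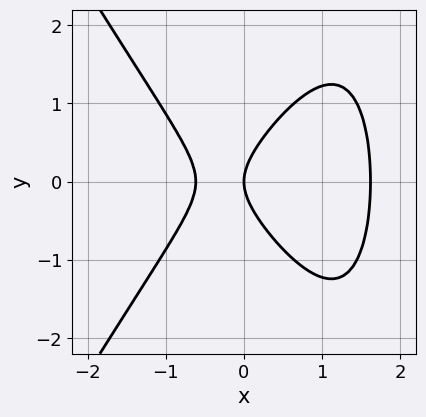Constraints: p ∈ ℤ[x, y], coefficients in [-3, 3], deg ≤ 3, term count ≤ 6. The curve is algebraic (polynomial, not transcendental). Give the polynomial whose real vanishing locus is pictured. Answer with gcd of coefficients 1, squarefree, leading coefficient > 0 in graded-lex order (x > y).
3*x^3 - x*y^2 - 3*x^2 + 3*y^2 - 3*x

Degree: no degree-2 curve has this shape, so deg p = 3.
Symmetries: mirror symmetry y ↦ −y ⇒ only even powers of y.
Against the integer gridlines: it crosses the x-axis at the gridline x = 0; it crosses the y-axis at the gridline y = 0.
The integer polynomial consistent with all of this is the stated p.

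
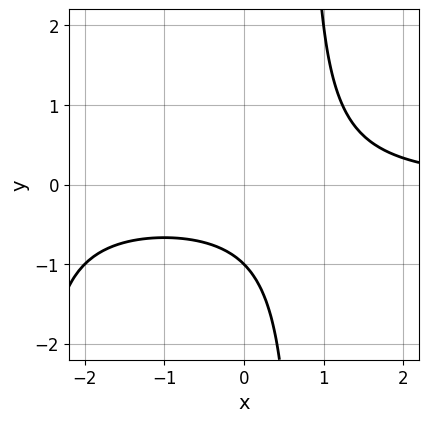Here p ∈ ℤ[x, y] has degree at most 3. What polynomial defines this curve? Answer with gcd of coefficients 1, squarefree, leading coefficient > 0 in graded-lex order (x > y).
x^2*y + 2*x*y - 2*y - 2

First, deg p = 3. A generic line meets the curve in up to 3 points.
Then, against the integer gridlines: it meets the y-axis at y = -1 (among the integer gridlines); no x-intercept at any integer in the box.
Finally, these observations pin down the coefficients.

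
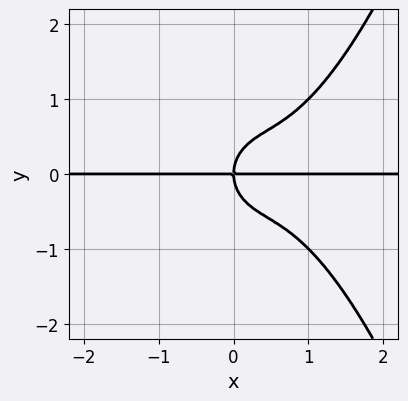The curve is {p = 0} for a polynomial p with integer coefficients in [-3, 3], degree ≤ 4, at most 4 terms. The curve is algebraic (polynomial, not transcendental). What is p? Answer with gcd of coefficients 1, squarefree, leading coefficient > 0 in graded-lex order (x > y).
x^3*y - x^2*y - y^3 + x*y

The degree is 4 — the shape is more complex than any degree-3 curve.
Observable constraints: it meets the y-axis at y = 0 (among the integer gridlines); the visible x-axis segment lies entirely on the curve.
The integer polynomial consistent with all of this is the stated p.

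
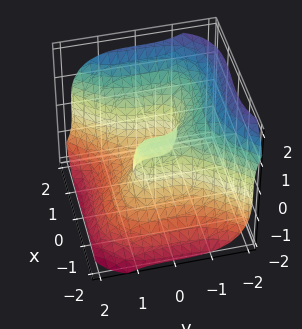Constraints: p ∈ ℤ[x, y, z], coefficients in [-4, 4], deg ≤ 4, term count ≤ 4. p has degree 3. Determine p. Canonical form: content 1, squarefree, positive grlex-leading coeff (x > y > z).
x^3 - y^3 - z^3 - x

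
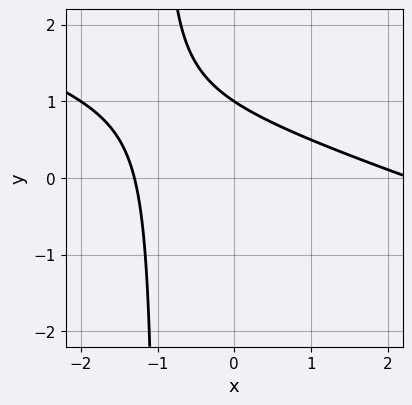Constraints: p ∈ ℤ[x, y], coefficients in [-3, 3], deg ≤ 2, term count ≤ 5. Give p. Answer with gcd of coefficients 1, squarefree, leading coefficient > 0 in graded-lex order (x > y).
1. The degree is 2 — the shape is more complex than any degree-1 curve.
2. Reading off the gridlines: one y-axis crossing is at y = 1.
3. Solving for integer coefficients yields p as stated.

x^2 + 3*x*y - x + 3*y - 3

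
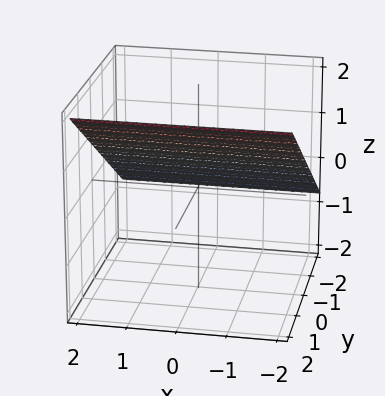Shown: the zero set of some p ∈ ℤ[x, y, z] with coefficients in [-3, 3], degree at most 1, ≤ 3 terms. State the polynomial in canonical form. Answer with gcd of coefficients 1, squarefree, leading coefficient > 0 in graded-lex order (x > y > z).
1. deg p = 1. The surface is flat (a plane).
2. Reading off the gridlines: it meets the y-axis at y = -1 (among the integer gridlines); it misses every integer gridline on the x-axis.
3. Matching integer coefficients to the picture gives p.

2*y - 3*z + 2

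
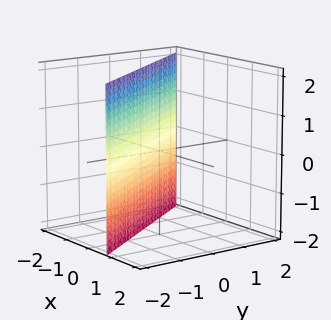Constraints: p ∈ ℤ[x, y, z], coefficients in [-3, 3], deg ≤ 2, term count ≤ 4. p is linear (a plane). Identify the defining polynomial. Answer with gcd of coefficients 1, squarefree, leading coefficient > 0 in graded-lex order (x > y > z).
3*x + 2*y + 2

First, the degree is 1 — the surface is flat (a plane).
Next, from the axis intercepts and sections: it crosses the y-axis at the gridline y = -1; it misses every integer gridline on the z-axis.
Finally, putting this together gives p.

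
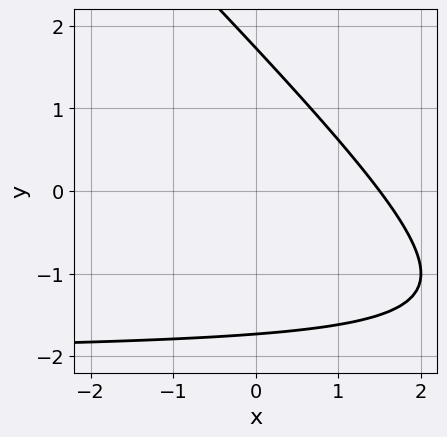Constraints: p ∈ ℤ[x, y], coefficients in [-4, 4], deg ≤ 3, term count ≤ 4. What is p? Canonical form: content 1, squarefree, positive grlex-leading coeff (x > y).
x*y + y^2 + 2*x - 3

deg p = 2.
Solving for integer coefficients yields p as stated.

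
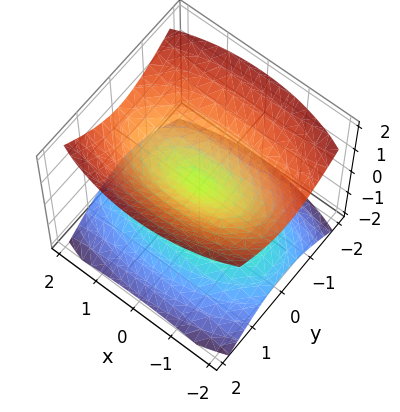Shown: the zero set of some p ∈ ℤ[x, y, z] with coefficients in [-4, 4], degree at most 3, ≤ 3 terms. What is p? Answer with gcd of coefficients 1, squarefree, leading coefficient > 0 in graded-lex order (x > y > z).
x^2 + 3*y^2 - 3*z^2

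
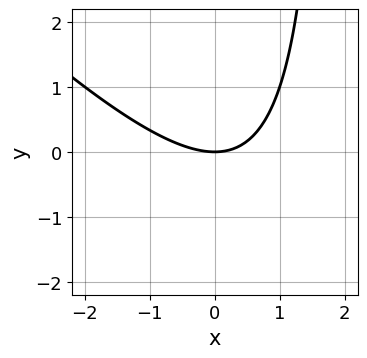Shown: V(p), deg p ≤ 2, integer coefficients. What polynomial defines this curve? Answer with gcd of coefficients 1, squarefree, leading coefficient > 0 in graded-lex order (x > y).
x^2 + x*y - 2*y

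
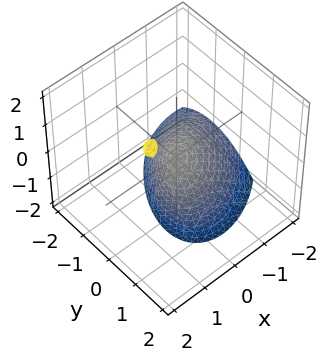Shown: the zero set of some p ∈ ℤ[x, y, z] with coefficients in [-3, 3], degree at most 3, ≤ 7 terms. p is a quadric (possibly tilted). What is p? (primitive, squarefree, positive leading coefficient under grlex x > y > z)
(a) deg p = 2.
(b) Checking where it meets the axes: it meets the x-axis at x = 0 (among the integer gridlines); one z-axis crossing is at z = 0; it crosses the y-axis at the gridline y = 0.
(c) Solving for integer coefficients yields p as stated.

3*x^2 - 3*x*y - 3*x*z + 3*y^2 + 2*z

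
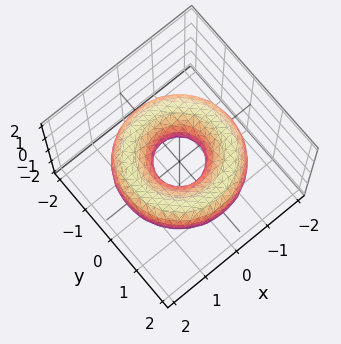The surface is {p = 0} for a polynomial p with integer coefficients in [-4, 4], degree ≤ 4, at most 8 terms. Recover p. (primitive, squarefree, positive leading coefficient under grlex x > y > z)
(a) deg p = 4.
(b) By symmetry, the surface is invariant under rotation about z: p = q(x² + y², z).
(c) Checking where it meets the axes: a circular section at z = 0 has radius between 0 and 1; no z-intercept at any integer in the box.
(d) These observations pin down the coefficients.

x^4 + 2*x^2*y^2 + y^4 - 3*x^2 - 3*y^2 + 3*z^2 + 1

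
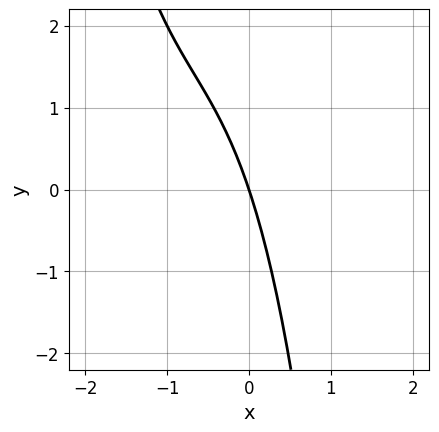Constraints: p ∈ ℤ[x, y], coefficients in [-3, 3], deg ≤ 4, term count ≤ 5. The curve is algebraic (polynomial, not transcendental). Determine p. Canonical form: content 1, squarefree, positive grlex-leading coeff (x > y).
x^3 + 2*x^2 + 3*x + y

(a) The degree is 3 — no degree-2 curve has this shape.
(b) Against the integer gridlines: it crosses the x-axis at the gridline x = 0; it meets the y-axis at y = 0 (among the integer gridlines).
(c) The integer polynomial consistent with all of this is the stated p.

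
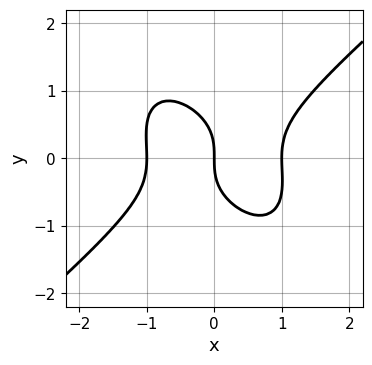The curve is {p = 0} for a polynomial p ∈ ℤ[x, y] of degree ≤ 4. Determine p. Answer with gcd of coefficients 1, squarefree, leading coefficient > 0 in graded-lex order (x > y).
2*x^3 - x*y^2 - 2*y^3 - 2*x

First, degree: the shape is more complex than any degree-2 curve, so deg p = 3.
Next, reading off the gridlines: among the integer gridlines, it crosses the x-axis at x ∈ {-1, 0, 1}; it crosses the y-axis at the gridline y = 0.
Finally, matching integer coefficients to the picture gives p.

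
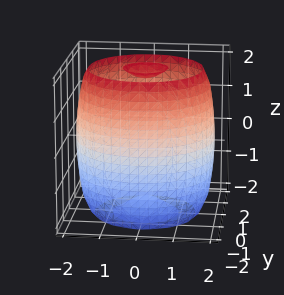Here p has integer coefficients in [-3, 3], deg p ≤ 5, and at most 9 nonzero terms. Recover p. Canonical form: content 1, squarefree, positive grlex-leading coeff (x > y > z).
x^4 + 2*x^2*y^2 + y^4 - 3*x^2 - 3*y^2 + z^2 - 3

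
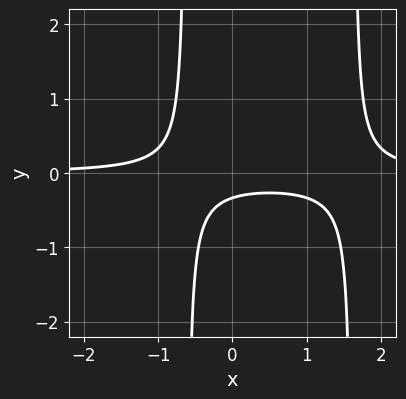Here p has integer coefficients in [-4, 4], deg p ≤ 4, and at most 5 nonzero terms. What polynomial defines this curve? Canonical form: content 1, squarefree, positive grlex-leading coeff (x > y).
3*x^2*y - 3*x*y - 3*y - 1

(a) Degree: a generic line meets the curve in up to 3 points, so deg p = 3.
(b) From the axis intercepts and sections: the curve avoids every integer x-axis point in the box.
(c) Solving for integer coefficients yields p as stated.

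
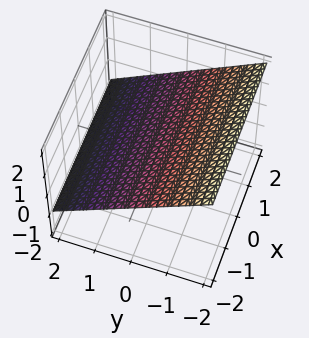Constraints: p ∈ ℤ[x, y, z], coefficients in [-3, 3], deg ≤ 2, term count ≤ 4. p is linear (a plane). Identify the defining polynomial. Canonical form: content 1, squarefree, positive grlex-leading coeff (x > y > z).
2*y + 3*z - 2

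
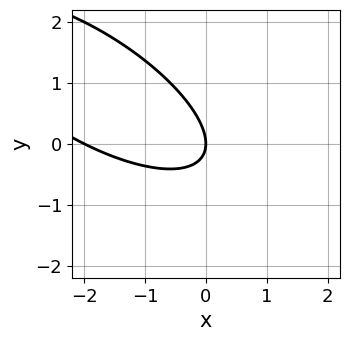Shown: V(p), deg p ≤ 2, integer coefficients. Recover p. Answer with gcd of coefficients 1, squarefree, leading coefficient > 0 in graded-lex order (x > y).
x^2 + 2*x*y + 2*y^2 + 2*x

deg p = 2. The shape is more complex than any degree-1 curve.
Observable constraints: one y-axis crossing is at y = 0; among the integer gridlines, it crosses the x-axis at x ∈ {-2, 0}.
The integer polynomial consistent with all of this is the stated p.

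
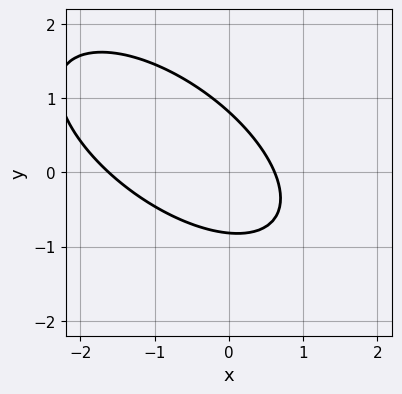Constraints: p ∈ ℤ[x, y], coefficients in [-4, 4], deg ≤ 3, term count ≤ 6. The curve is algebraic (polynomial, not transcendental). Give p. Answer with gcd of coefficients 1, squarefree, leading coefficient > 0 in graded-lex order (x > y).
Degree: the shape is more complex than any degree-1 curve, so deg p = 2.
Putting this together gives p.

2*x^2 + 3*x*y + 3*y^2 + 2*x - 2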